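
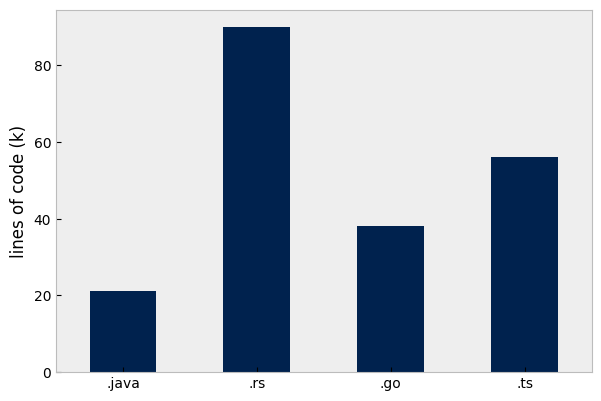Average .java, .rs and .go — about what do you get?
≈ 50

(20 + 90 + 40) / 3 ≈ 50.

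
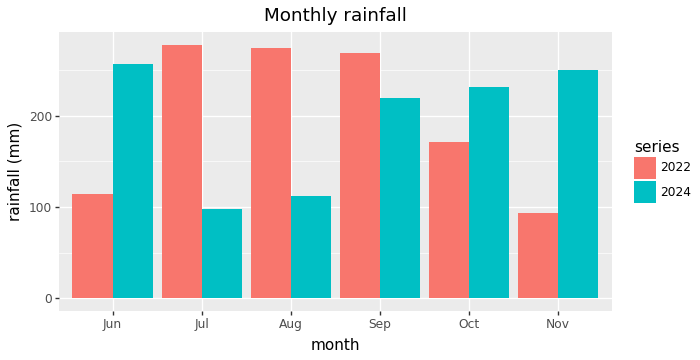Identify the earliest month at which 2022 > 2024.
Jun: 2022 ≈ 125 vs 2024 ≈ 250 (not yet); Jul: 2022 ≈ 275 vs 2024 ≈ 100 (first crossover).

Jul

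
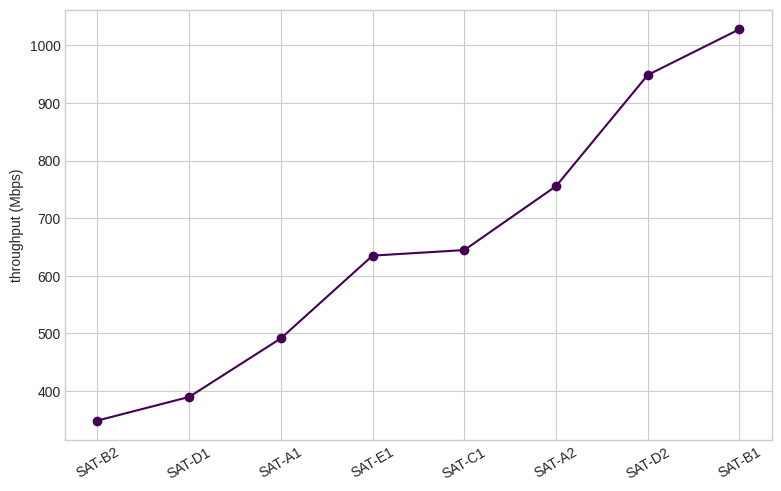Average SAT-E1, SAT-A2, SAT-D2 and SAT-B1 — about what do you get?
(600 + 800 + 900 + 1000) / 4 ≈ 825.

≈ 825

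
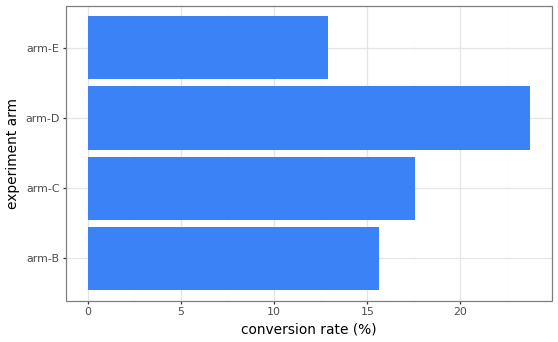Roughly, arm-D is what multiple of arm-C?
≈ 1.33×

arm-D ≈ 24, arm-C ≈ 18; 24/18 ≈ 1.33.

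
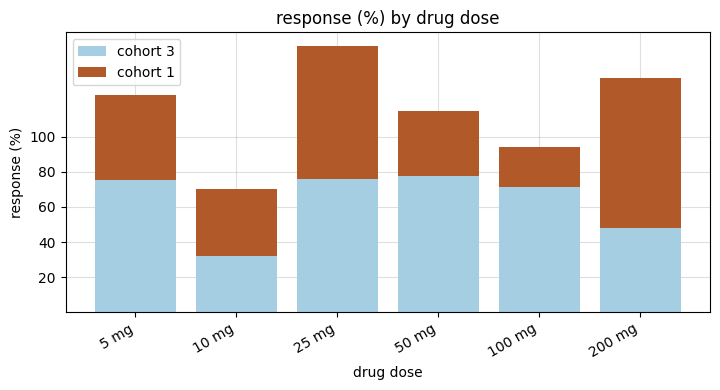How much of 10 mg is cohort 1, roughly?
cohort 1 top ≈ 80, bottom ≈ 40; segment ≈ 40.

≈ 40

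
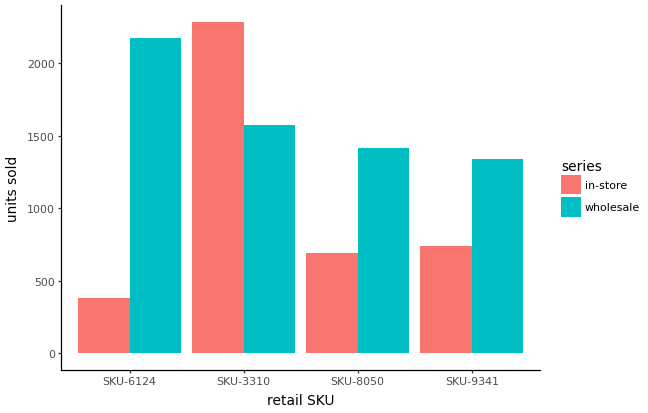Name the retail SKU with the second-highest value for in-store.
Top 3 for in-store: SKU-3310 ≈ 2200, SKU-9341 ≈ 800, SKU-8050 ≈ 600.

SKU-9341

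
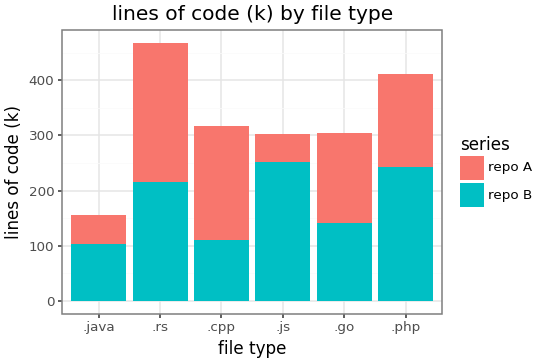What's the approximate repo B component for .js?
≈ 250

repo B top ≈ 250, bottom ≈ 0; segment ≈ 250.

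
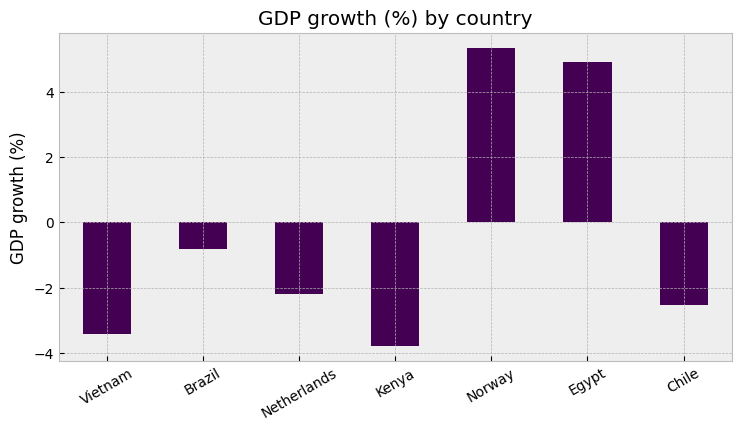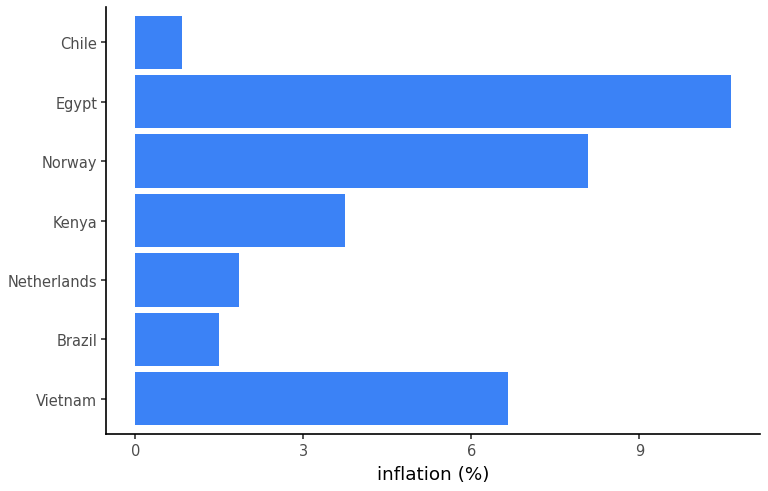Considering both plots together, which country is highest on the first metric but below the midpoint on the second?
Brazil

Chart 2 median inflation (%) ≈ 4; below-median countries: Brazil, Netherlands, Chile. Among those, Brazil has the highest GDP growth (%) (≈ -1).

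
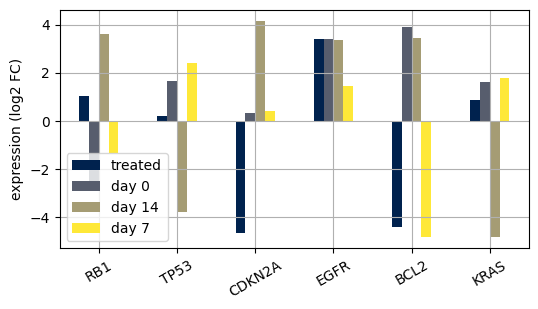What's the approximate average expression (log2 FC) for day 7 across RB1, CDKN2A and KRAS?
≈ 0

(-1 + 0 + 2) / 3 ≈ 0.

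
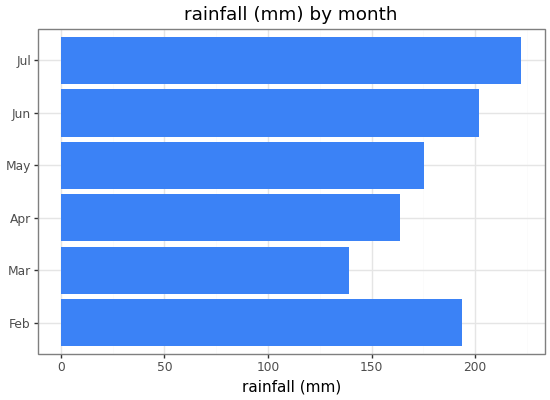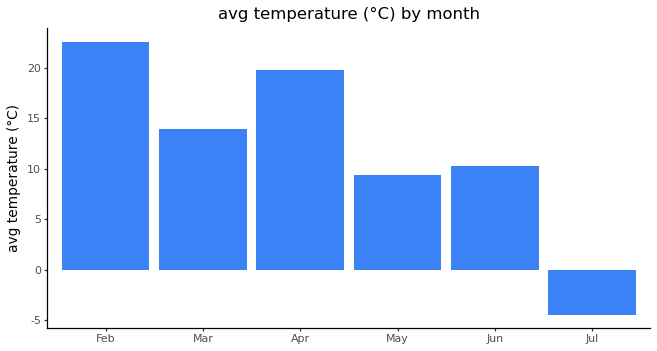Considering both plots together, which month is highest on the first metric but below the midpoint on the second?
Chart 2 median avg temperature (°C) ≈ 10; below-median months: May, Jun, Jul. Among those, Jul has the highest rainfall (mm) (≈ 225).

Jul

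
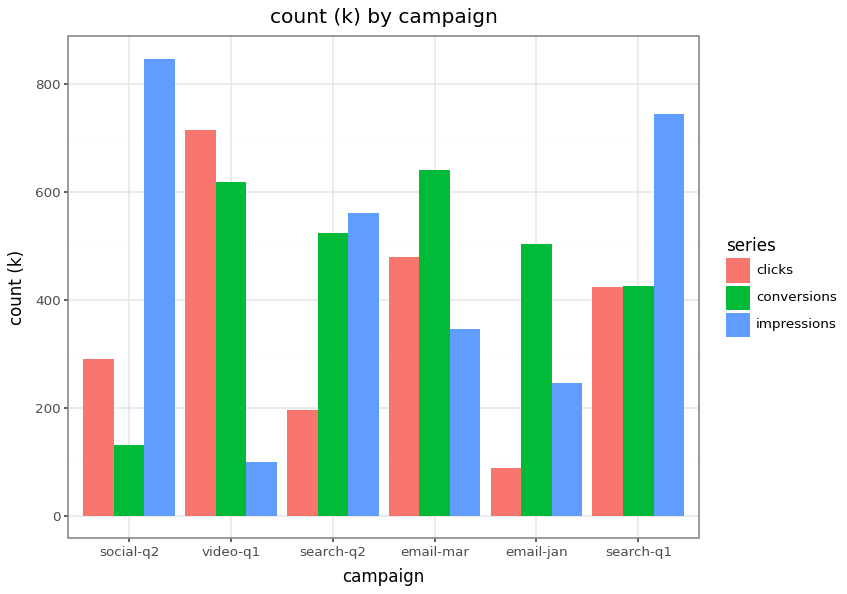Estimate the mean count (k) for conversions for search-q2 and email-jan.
≈ 500

(500 + 500) / 2 ≈ 500.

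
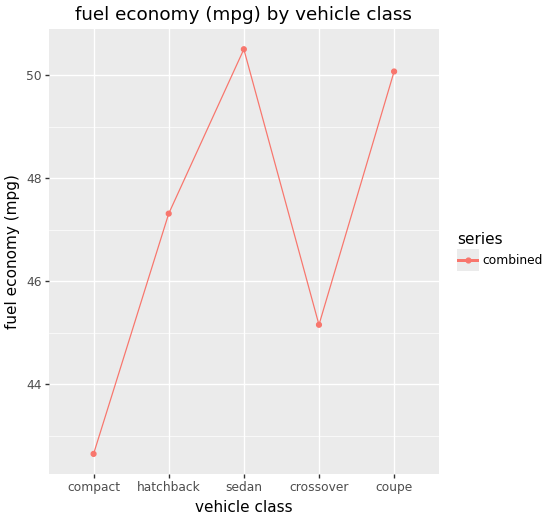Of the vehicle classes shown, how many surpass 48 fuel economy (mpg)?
Above 48: sedan, coupe.

2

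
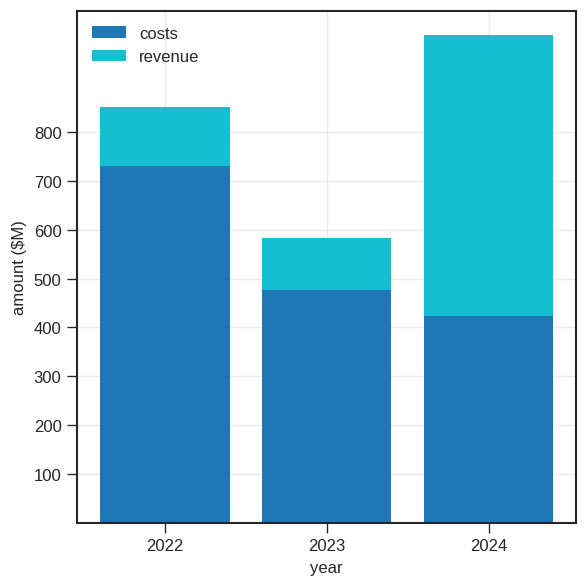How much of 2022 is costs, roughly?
costs top ≈ 700, bottom ≈ 0; segment ≈ 700.

≈ 700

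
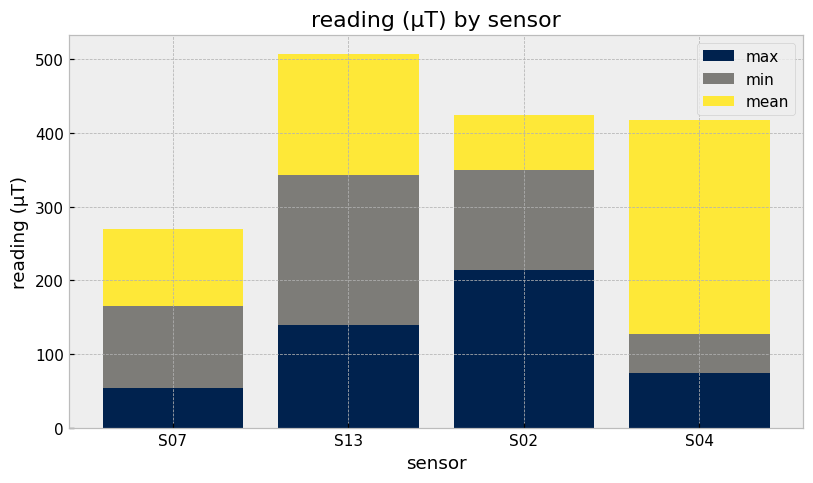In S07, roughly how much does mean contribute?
≈ 100

mean top ≈ 250, bottom ≈ 150; segment ≈ 100.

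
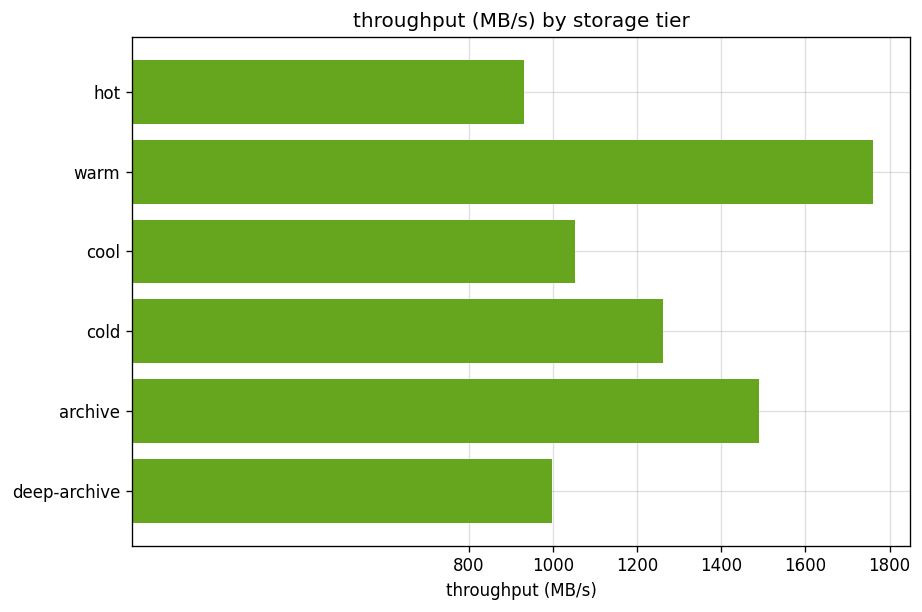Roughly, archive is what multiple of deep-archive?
≈ 1.4×

archive ≈ 1400, deep-archive ≈ 1000; 1400/1000 ≈ 1.4.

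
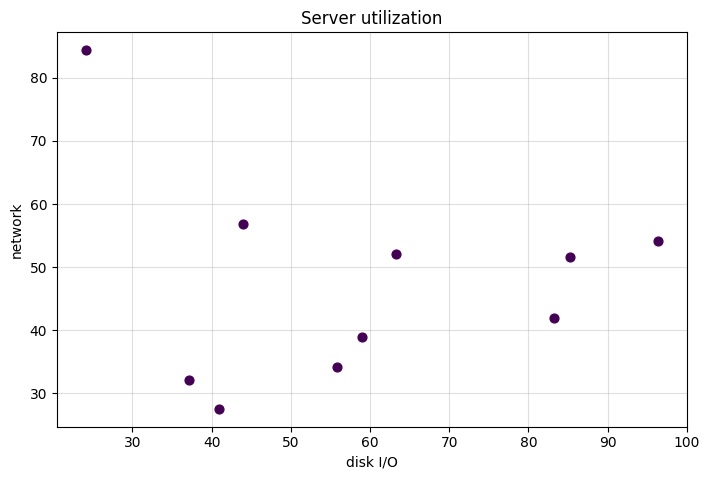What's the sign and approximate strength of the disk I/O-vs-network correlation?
no clear correlation

Points are roughly uncorrelated; weak (|r| ≈ 0.1).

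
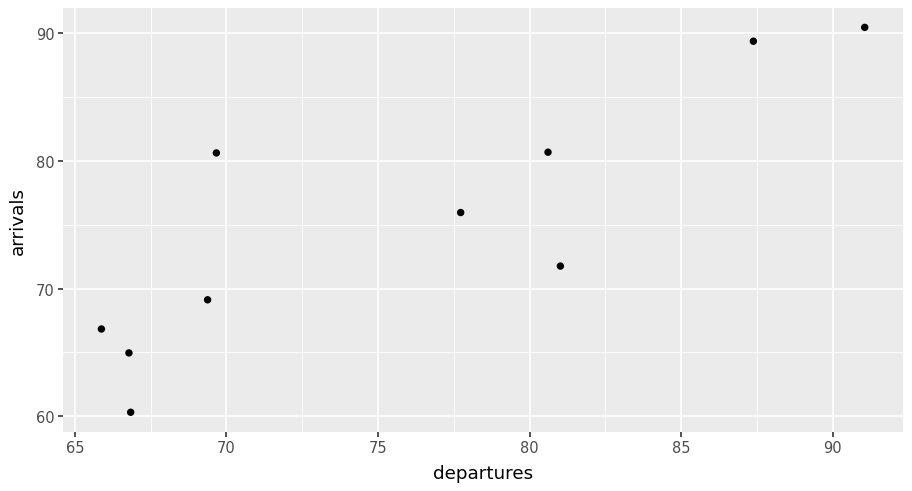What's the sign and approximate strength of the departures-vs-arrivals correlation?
positive, strong

Points are positively correlated; strong (|r| ≈ 0.9).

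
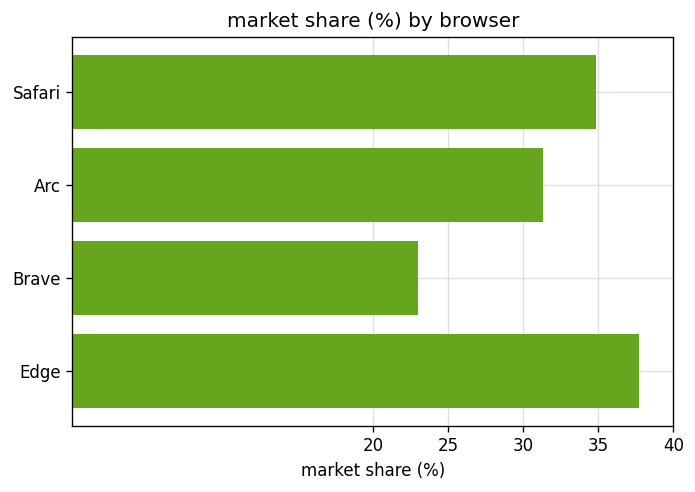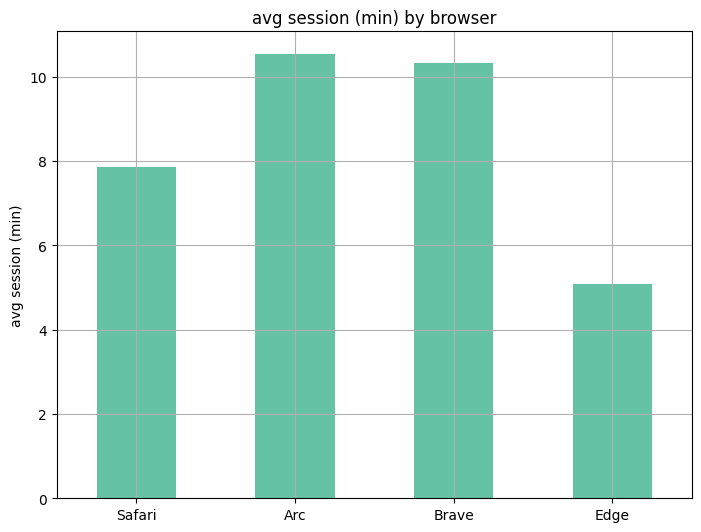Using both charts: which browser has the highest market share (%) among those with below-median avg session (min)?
Chart 2 median avg session (min) ≈ 9; below-median browsers: Safari, Edge. Among those, Edge has the highest market share (%) (≈ 40).

Edge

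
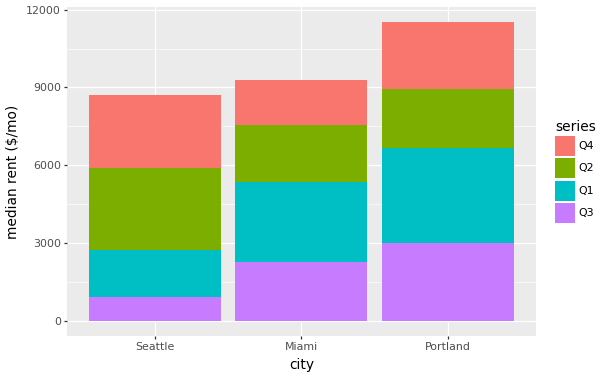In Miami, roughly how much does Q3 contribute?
≈ 2000

Q3 top ≈ 2000, bottom ≈ 0; segment ≈ 2000.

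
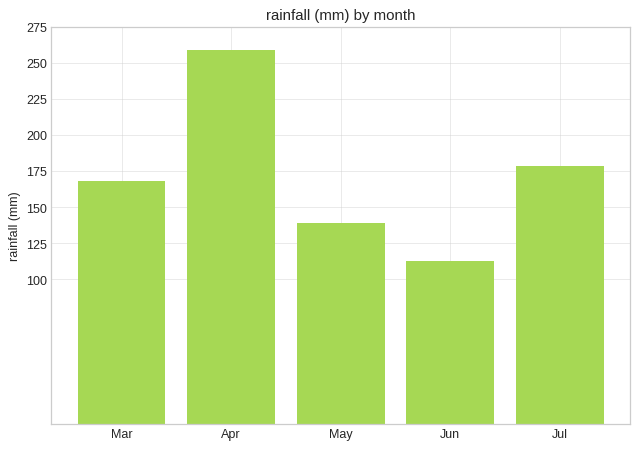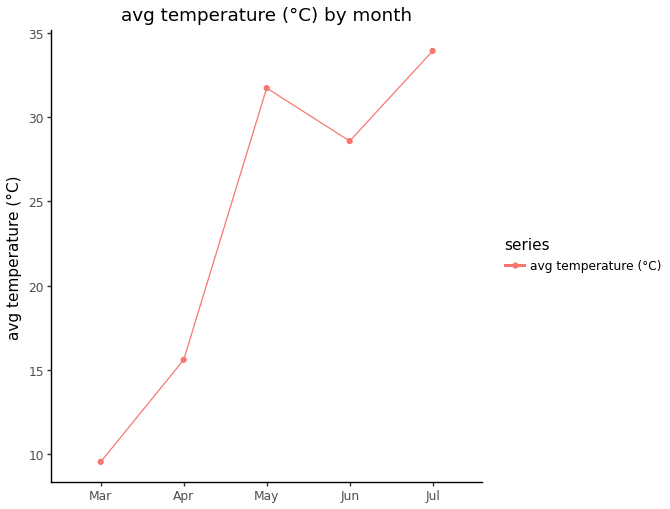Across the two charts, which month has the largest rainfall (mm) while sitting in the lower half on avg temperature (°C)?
Apr

Chart 2 median avg temperature (°C) ≈ 30; below-median months: Mar, Apr. Among those, Apr has the highest rainfall (mm) (≈ 250).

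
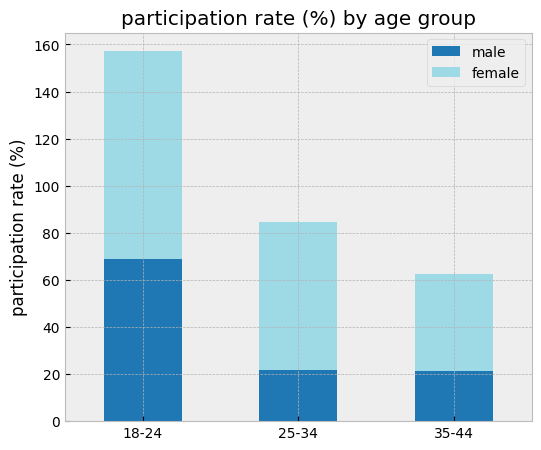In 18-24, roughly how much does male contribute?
≈ 60

male top ≈ 60, bottom ≈ 0; segment ≈ 60.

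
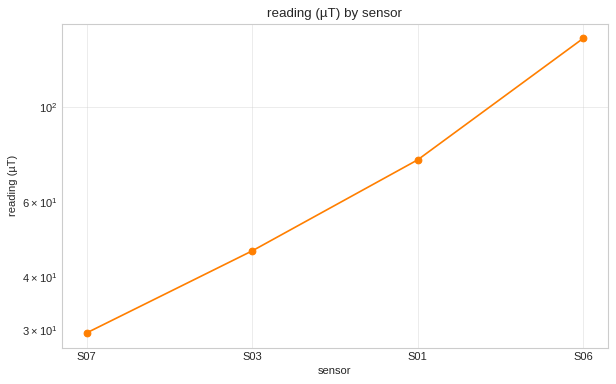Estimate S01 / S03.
S01 ≈ 80, S03 ≈ 50; 80/50 ≈ 1.6.

≈ 1.6×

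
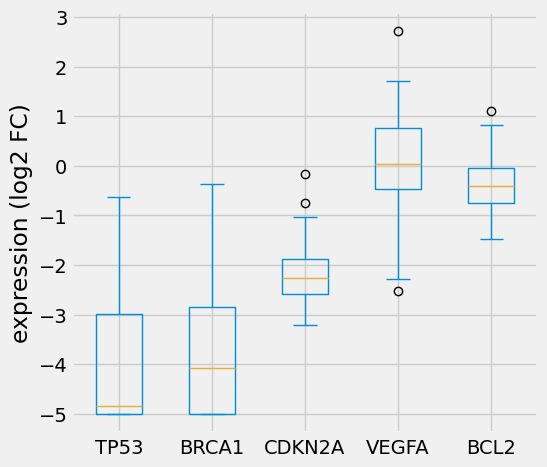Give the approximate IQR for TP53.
≈ 2.0

Q3 ≈ -3.0, Q1 ≈ -5.0; IQR ≈ 2.0.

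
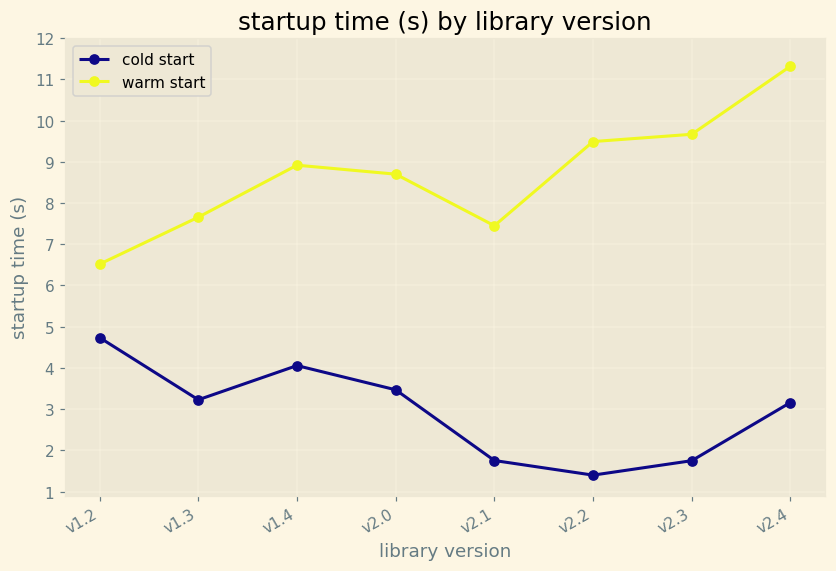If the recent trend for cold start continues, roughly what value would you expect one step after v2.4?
≈ 4

Last three: 1, 2, 3 → slope ≈ 1/step → next ≈ 4.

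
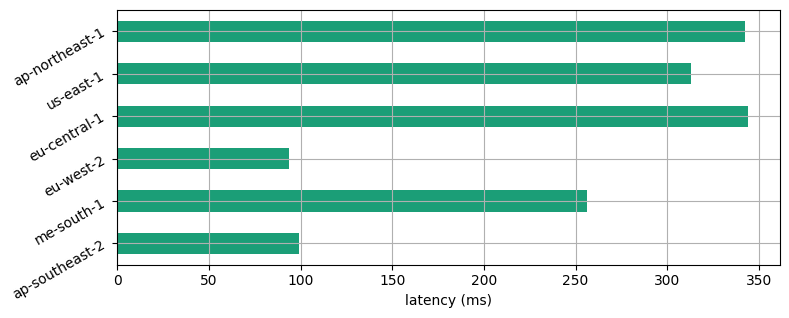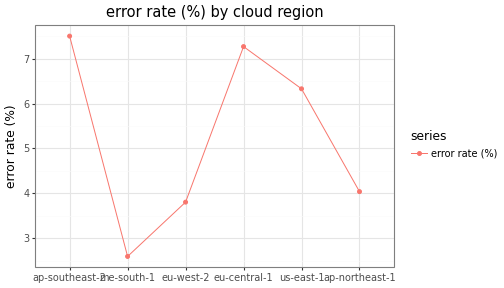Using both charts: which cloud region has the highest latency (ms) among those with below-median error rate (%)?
Chart 2 median error rate (%) ≈ 5; below-median cloud regions: me-south-1, eu-west-2, ap-northeast-1. Among those, ap-northeast-1 has the highest latency (ms) (≈ 350).

ap-northeast-1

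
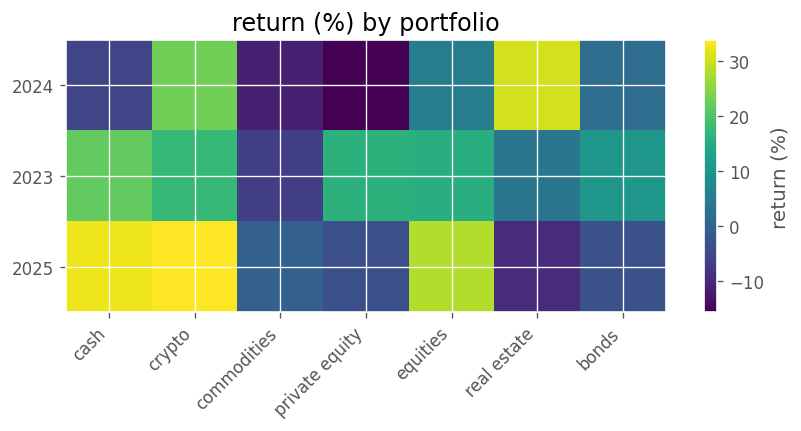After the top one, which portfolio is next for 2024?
crypto

Top 3 for 2024: real estate ≈ 30, crypto ≈ 25, equities ≈ 5.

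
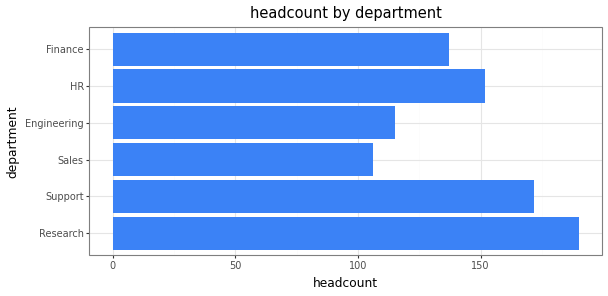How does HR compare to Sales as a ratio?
≈ 1.6×

HR ≈ 160, Sales ≈ 100; 160/100 ≈ 1.6.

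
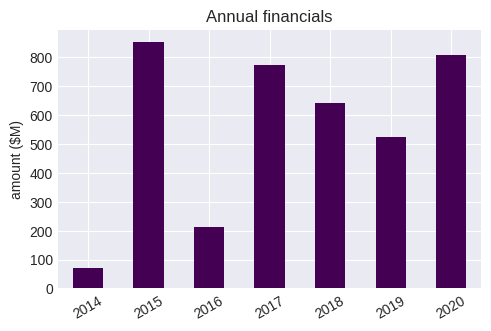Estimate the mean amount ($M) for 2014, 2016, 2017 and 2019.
(100 + 200 + 800 + 500) / 4 ≈ 400.

≈ 400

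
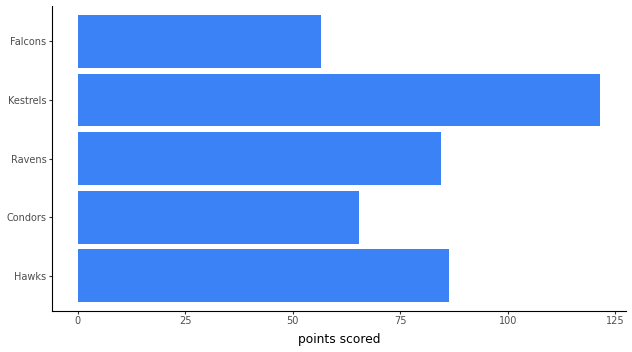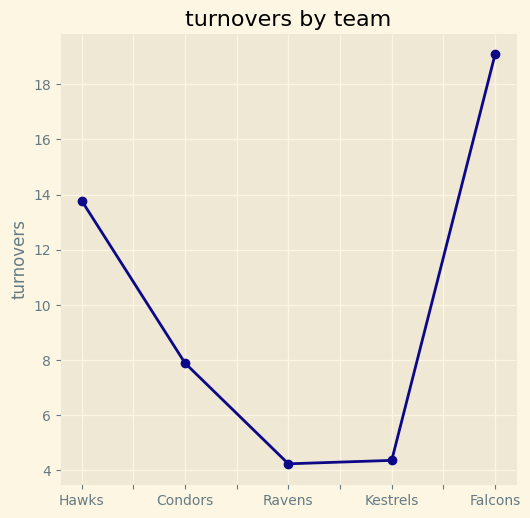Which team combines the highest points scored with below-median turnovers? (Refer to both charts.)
Kestrels

Chart 2 median turnovers ≈ 8; below-median teams: Ravens, Kestrels. Among those, Kestrels has the highest points scored (≈ 120).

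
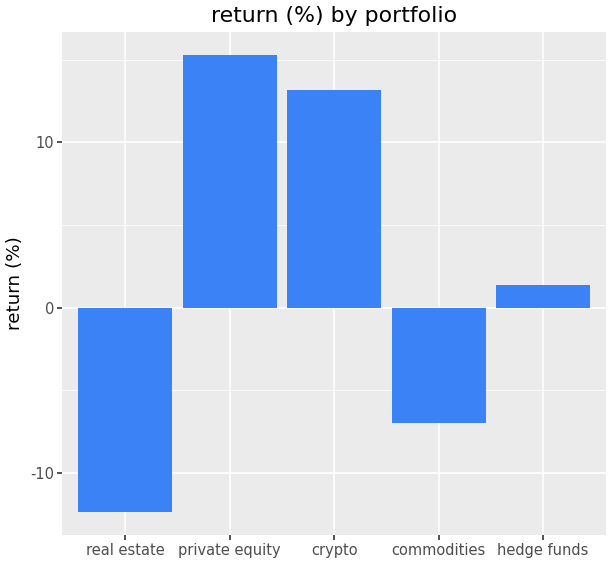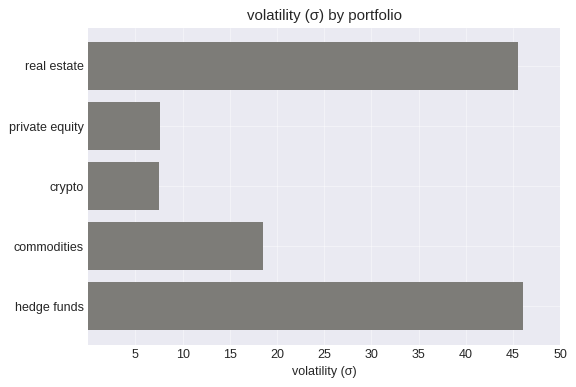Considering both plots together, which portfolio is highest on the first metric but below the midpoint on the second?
Chart 2 median volatility (σ) ≈ 20; below-median portfolios: private equity, crypto. Among those, private equity has the highest return (%) (≈ 16).

private equity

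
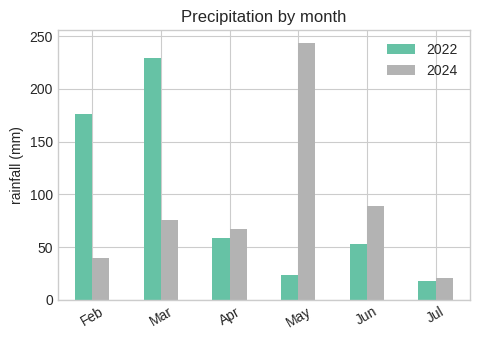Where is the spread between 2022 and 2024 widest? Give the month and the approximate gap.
May: 2022 ≈ 25, 2024 ≈ 250 → gap ≈ 225. Next-largest (Mar) is only ≈ 150.

May, ≈ 225 mm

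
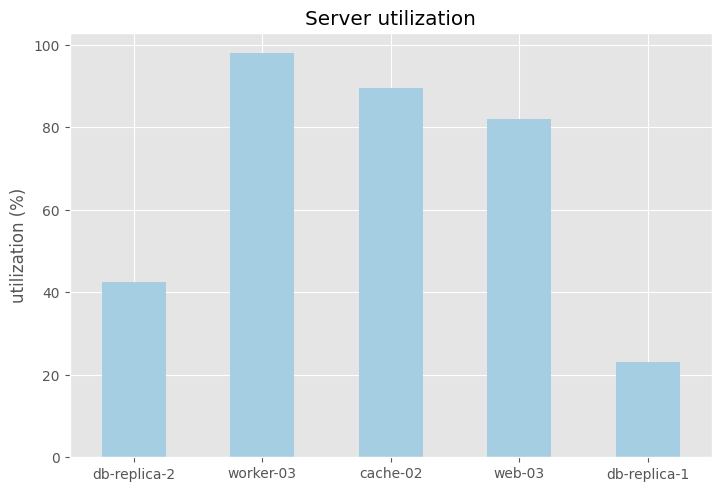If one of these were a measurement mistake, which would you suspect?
db-replica-1 ≈ 20; the rest sit between ≈ 40 and ≈ 100.

db-replica-1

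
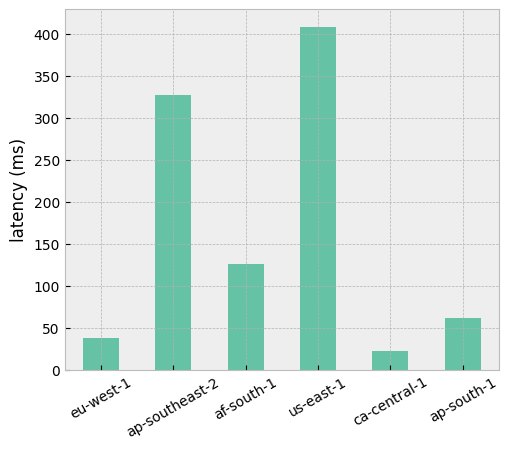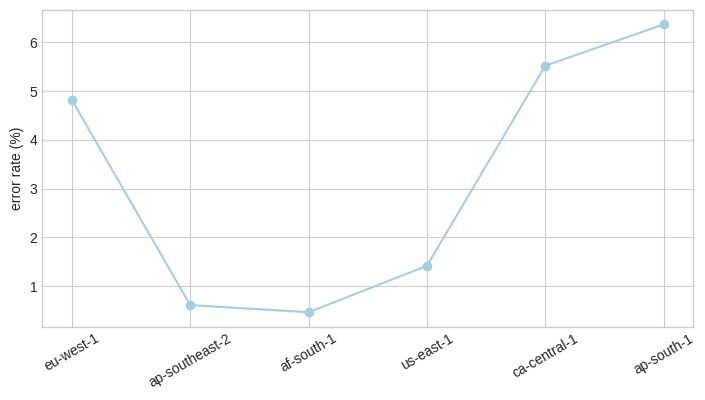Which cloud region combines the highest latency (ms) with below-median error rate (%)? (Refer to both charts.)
Chart 2 median error rate (%) ≈ 3; below-median cloud regions: ap-southeast-2, af-south-1, us-east-1. Among those, us-east-1 has the highest latency (ms) (≈ 400).

us-east-1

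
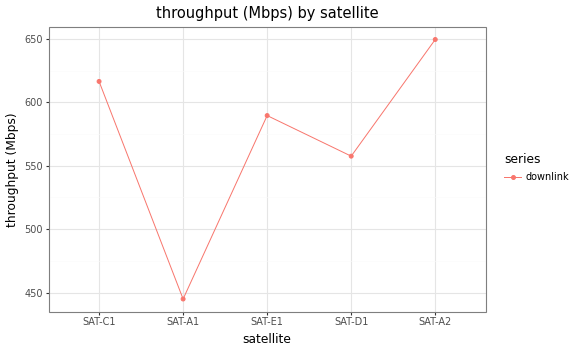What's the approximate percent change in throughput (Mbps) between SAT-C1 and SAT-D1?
≈ -9.7%

SAT-C1 ≈ 620, SAT-D1 ≈ 560; (560 − 620) / 620 ≈ -9.7%.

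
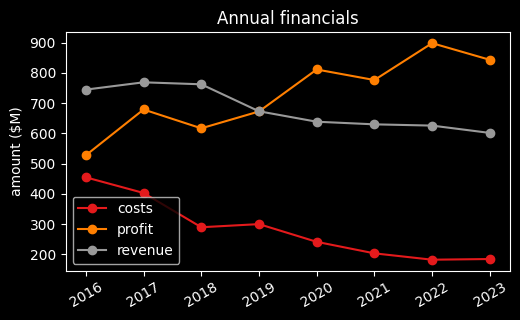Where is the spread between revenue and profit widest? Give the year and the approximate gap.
2022: revenue ≈ 600, profit ≈ 900 → gap ≈ 300. Next-largest (2023) is only ≈ 200.

2022, ≈ 300 $M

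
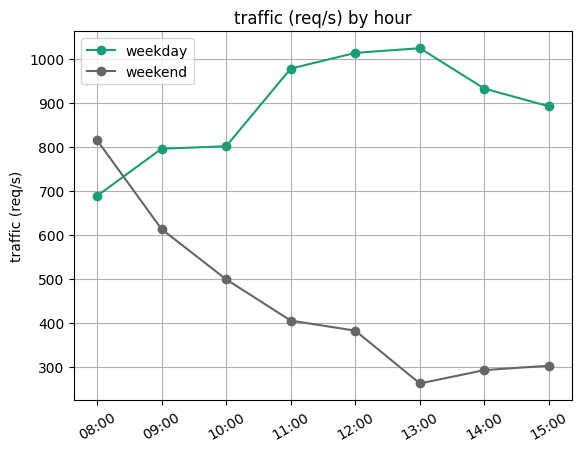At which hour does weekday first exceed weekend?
08:00: weekday ≈ 700 vs weekend ≈ 800 (not yet); 09:00: weekday ≈ 800 vs weekend ≈ 600 (first crossover).

09:00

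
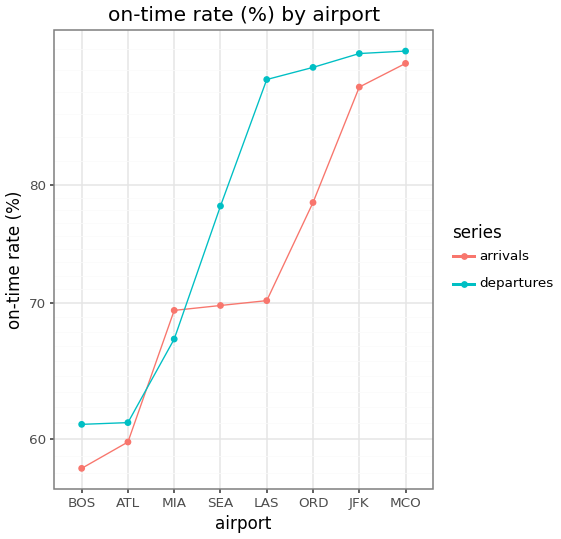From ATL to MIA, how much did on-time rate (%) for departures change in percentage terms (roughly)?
ATL ≈ 60, MIA ≈ 65; (65 − 60) / 60 ≈ +8.3%.

≈ +8.3%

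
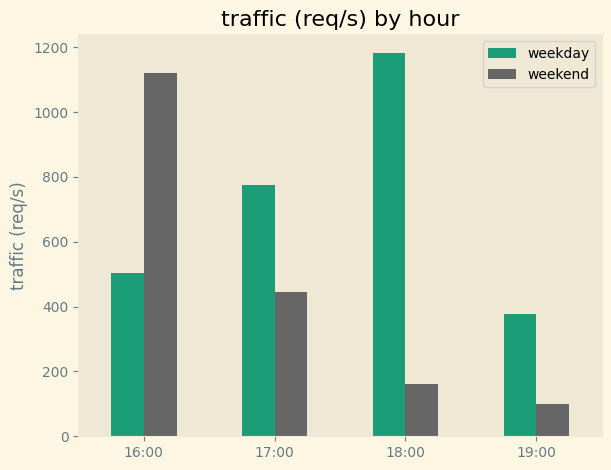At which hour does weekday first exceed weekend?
17:00

16:00: weekday ≈ 500 vs weekend ≈ 1100 (not yet); 17:00: weekday ≈ 800 vs weekend ≈ 400 (first crossover).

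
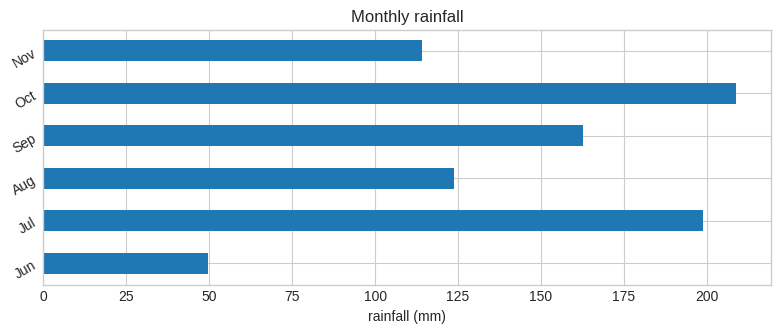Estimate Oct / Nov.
Oct ≈ 200, Nov ≈ 120; 200/120 ≈ 1.67.

≈ 1.67×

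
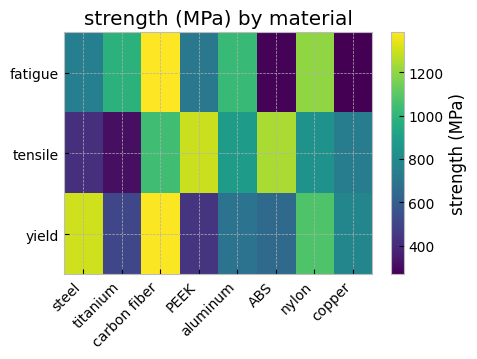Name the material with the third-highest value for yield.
nylon

Top 4 for yield: carbon fiber ≈ 1400, steel ≈ 1300, nylon ≈ 1100, copper ≈ 800.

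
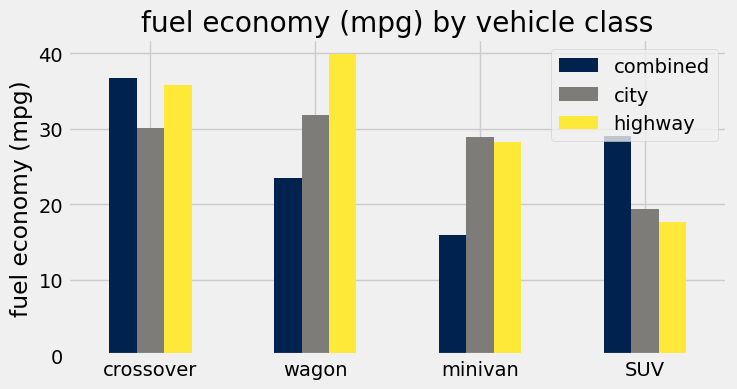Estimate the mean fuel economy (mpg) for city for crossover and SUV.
≈ 25

(30 + 20) / 2 ≈ 25.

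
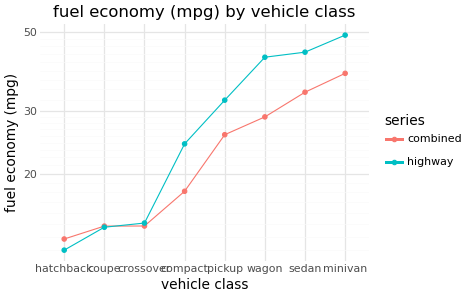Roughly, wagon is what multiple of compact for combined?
≈ 1.5×

wagon ≈ 30, compact ≈ 20; 30/20 ≈ 1.5.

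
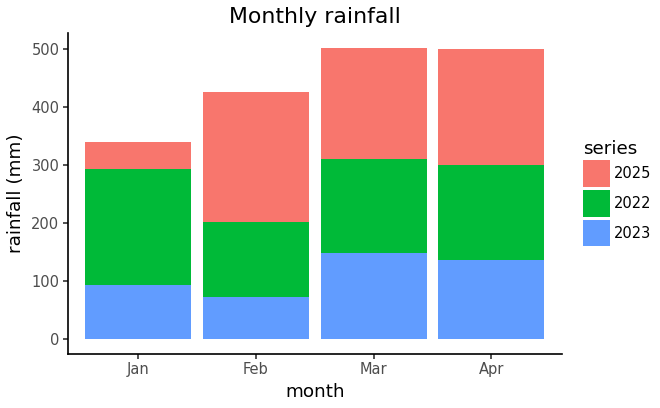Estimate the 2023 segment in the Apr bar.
≈ 150

2023 top ≈ 150, bottom ≈ 0; segment ≈ 150.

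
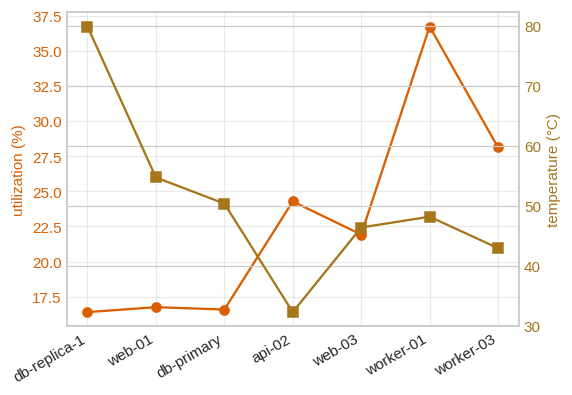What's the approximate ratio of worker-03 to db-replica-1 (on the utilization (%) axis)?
worker-03 ≈ 28, db-replica-1 ≈ 16; 28/16 ≈ 1.75.

≈ 1.75×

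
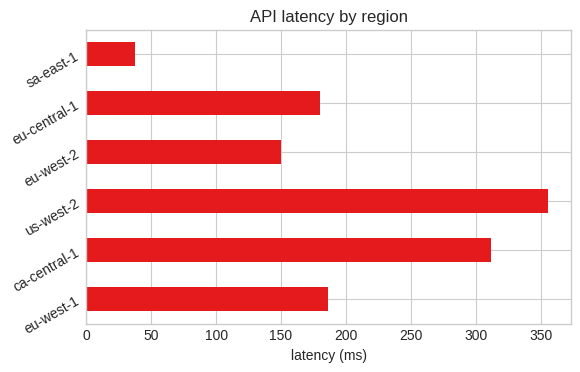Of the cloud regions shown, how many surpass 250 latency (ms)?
2

Above 250: ca-central-1, us-west-2.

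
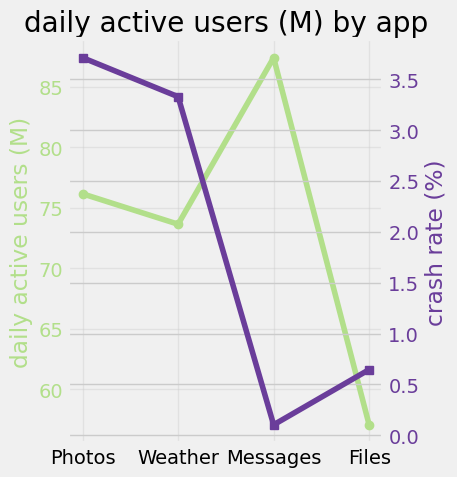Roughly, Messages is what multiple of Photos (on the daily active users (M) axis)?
Messages ≈ 85, Photos ≈ 75; 85/75 ≈ 1.13.

≈ 1.13×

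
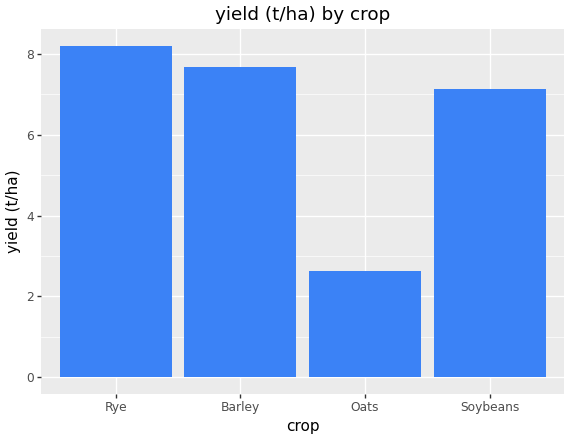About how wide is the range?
Max Rye ≈ 8, min Oats ≈ 3; range ≈ 5.

≈ 5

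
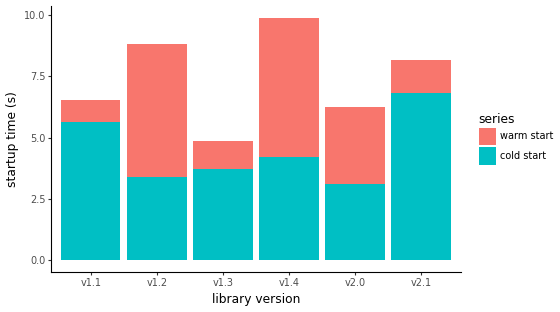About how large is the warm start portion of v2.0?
≈ 3

warm start top ≈ 6, bottom ≈ 3; segment ≈ 3.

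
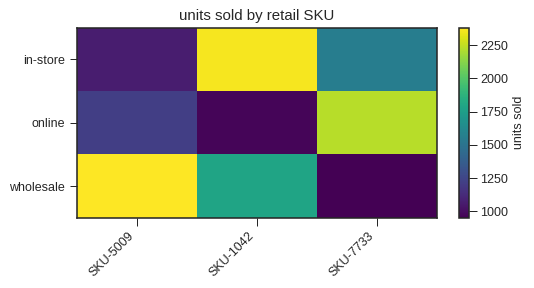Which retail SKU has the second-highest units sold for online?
Top 3 for online: SKU-7733 ≈ 2200, SKU-5009 ≈ 1200, SKU-1042 ≈ 1000.

SKU-5009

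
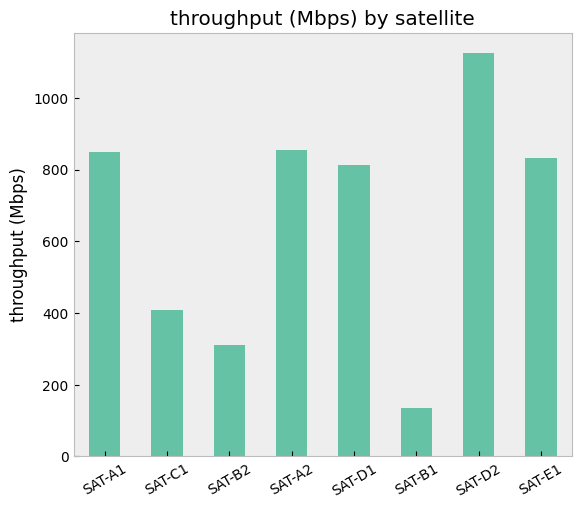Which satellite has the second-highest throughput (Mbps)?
Top 3: SAT-D2 ≈ 1100, SAT-A2 ≈ 900, SAT-A1 ≈ 800.

SAT-A2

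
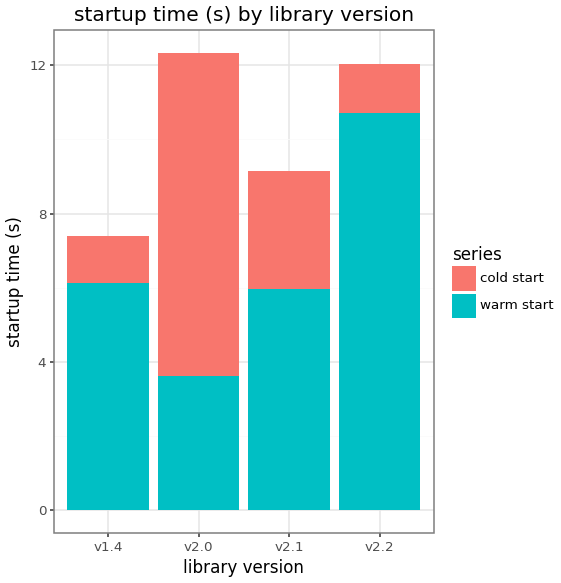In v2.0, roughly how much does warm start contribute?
warm start top ≈ 4, bottom ≈ 0; segment ≈ 4.

≈ 4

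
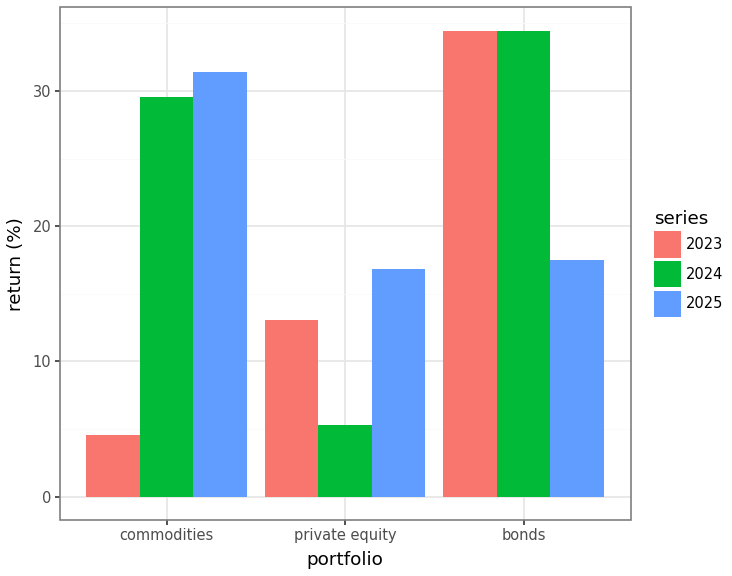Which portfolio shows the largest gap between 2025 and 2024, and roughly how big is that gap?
bonds, ≈ 20 %

bonds: 2025 ≈ 15, 2024 ≈ 35 → gap ≈ 20. Next-largest (private equity) is only ≈ 10.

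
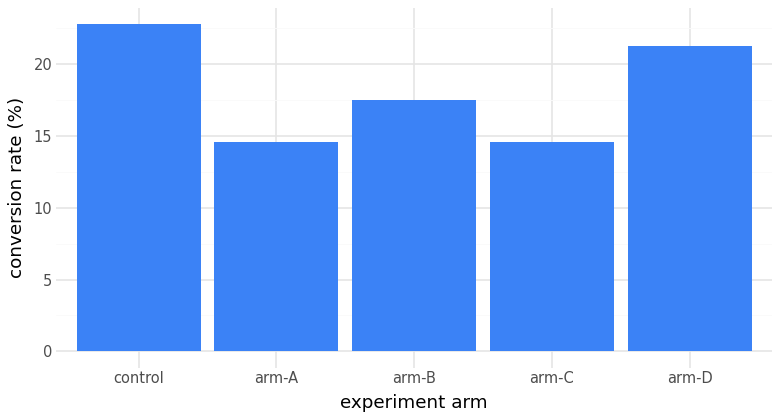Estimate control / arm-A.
≈ 1.57×

control ≈ 22, arm-A ≈ 14; 22/14 ≈ 1.57.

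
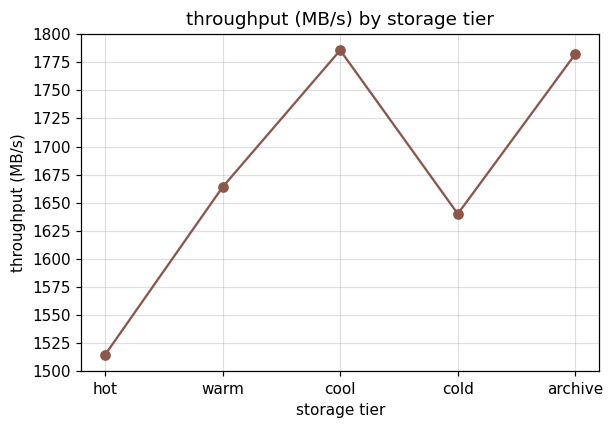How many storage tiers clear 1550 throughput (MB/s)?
Above 1550: warm, cool, cold, archive.

4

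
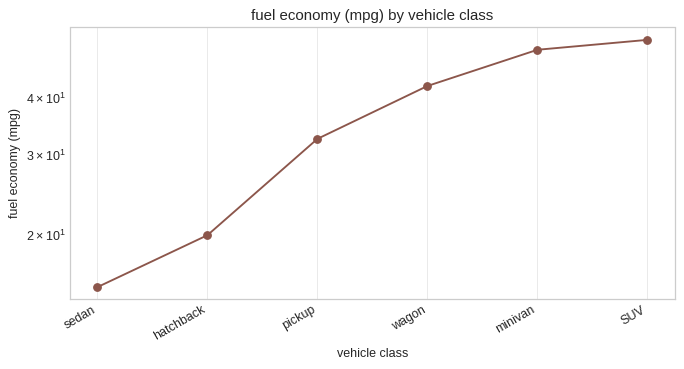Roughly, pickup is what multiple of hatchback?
pickup ≈ 35, hatchback ≈ 20; 35/20 ≈ 1.75.

≈ 1.75×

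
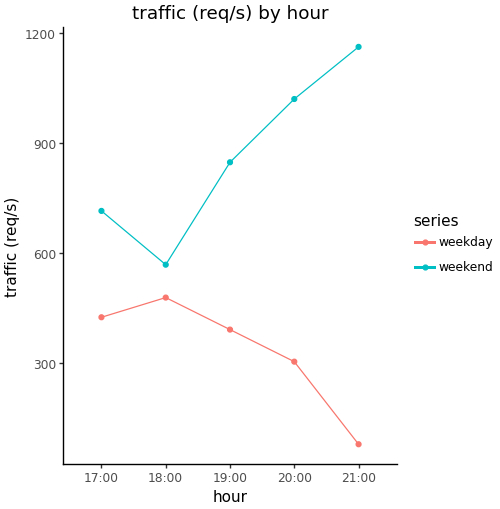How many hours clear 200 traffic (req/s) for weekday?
Above 200: 17:00, 18:00, 19:00, 20:00.

4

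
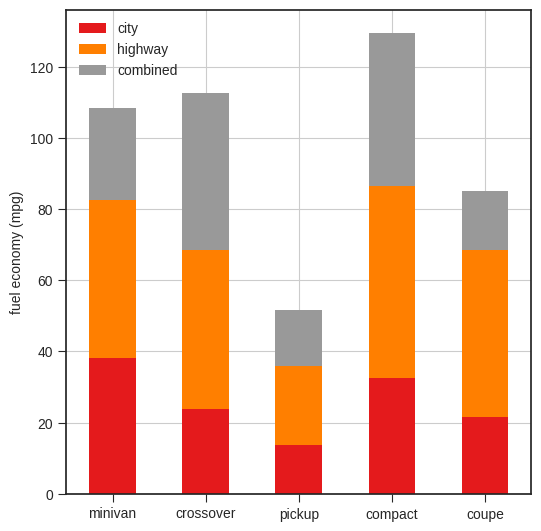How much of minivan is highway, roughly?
≈ 40

highway top ≈ 80, bottom ≈ 40; segment ≈ 40.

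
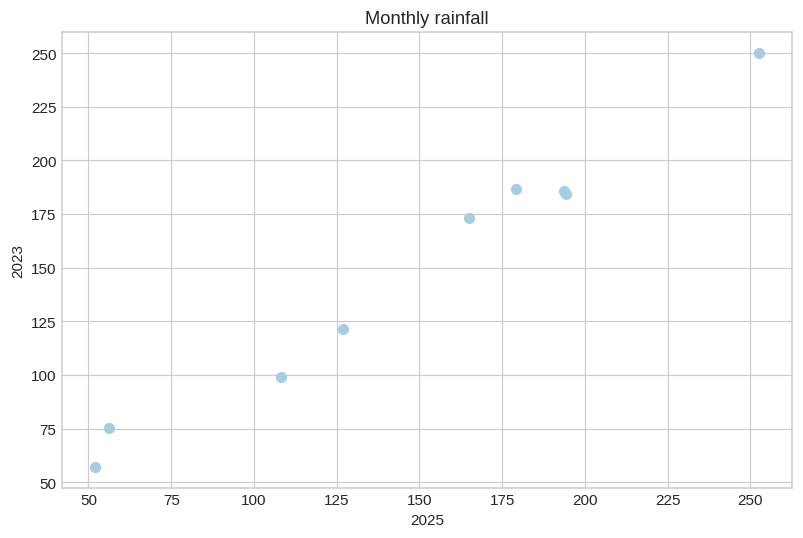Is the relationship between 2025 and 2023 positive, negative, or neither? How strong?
Points are positively correlated; strong (|r| ≈ 1.0).

positive, strong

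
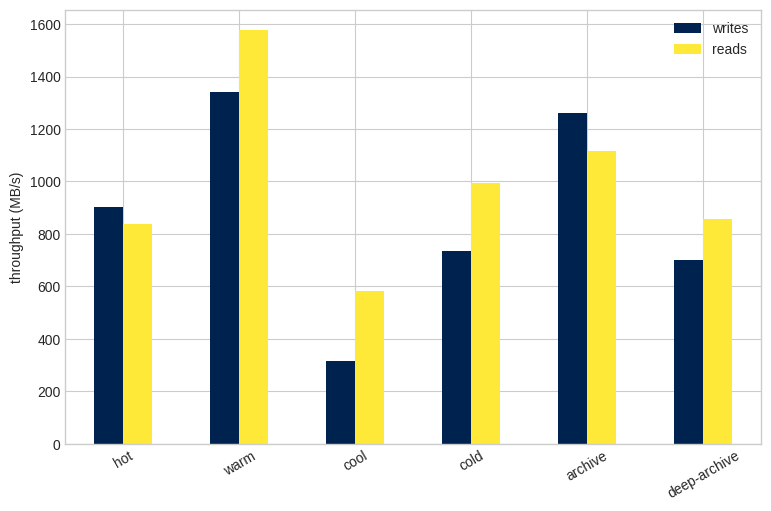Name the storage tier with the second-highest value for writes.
Top 3 for writes: warm ≈ 1400, archive ≈ 1200, hot ≈ 1000.

archive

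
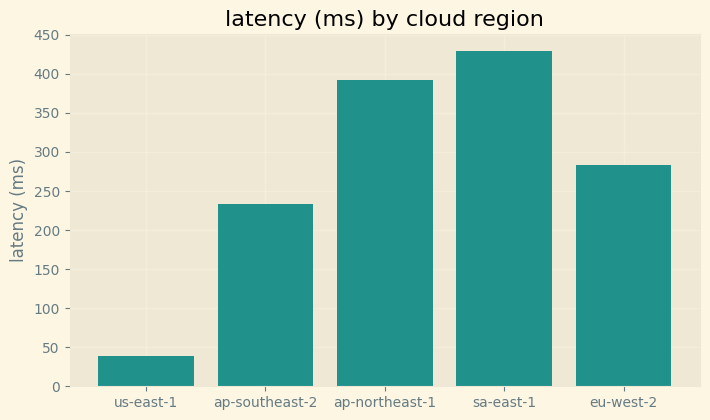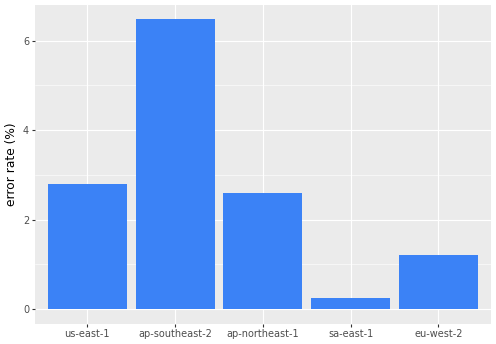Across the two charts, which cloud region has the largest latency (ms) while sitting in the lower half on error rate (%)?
Chart 2 median error rate (%) ≈ 3; below-median cloud regions: sa-east-1, eu-west-2. Among those, sa-east-1 has the highest latency (ms) (≈ 450).

sa-east-1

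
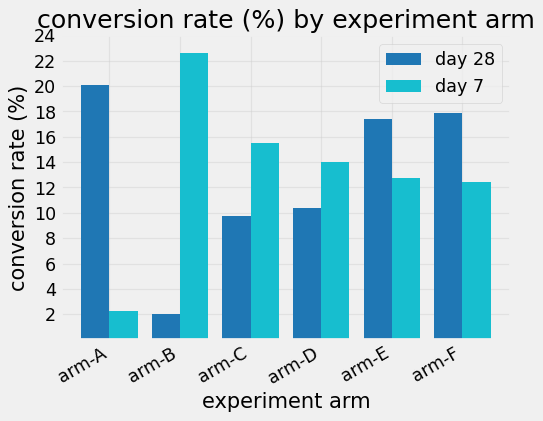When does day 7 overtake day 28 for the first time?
arm-B

arm-A: day 7 ≈ 2 vs day 28 ≈ 20 (not yet); arm-B: day 7 ≈ 22 vs day 28 ≈ 2 (first crossover).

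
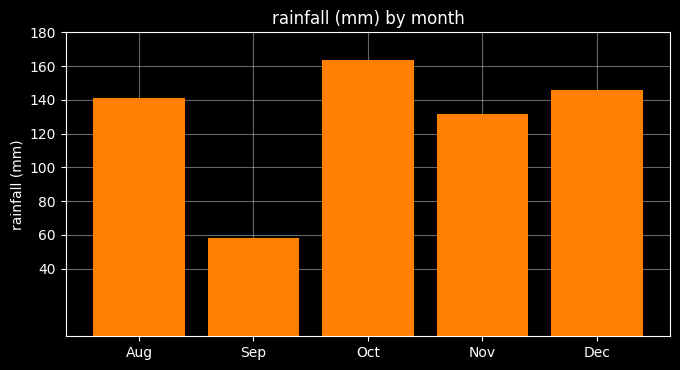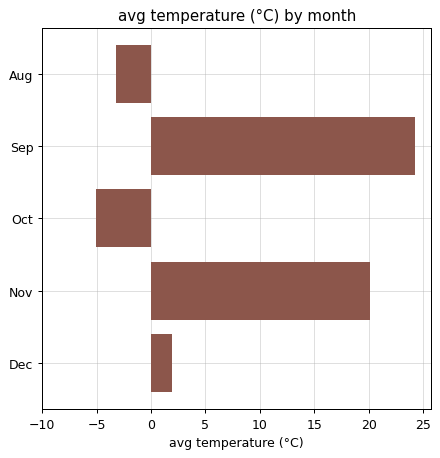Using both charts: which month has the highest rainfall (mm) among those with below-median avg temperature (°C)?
Chart 2 median avg temperature (°C) ≈ 0; below-median months: Aug, Oct. Among those, Oct has the highest rainfall (mm) (≈ 160).

Oct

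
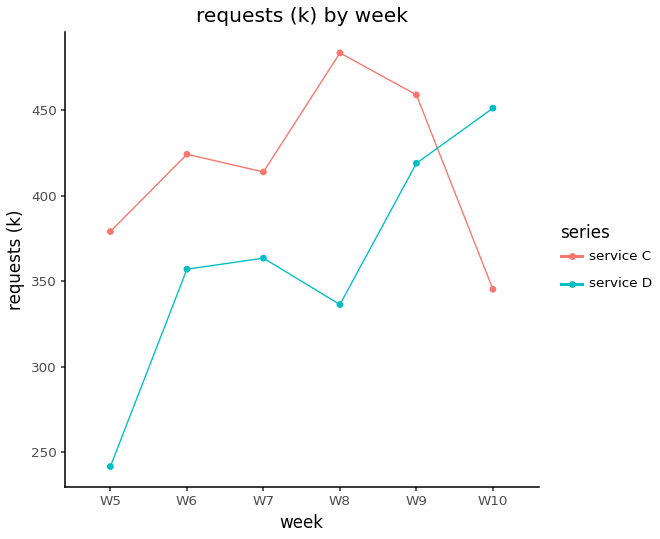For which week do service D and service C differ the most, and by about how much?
W8: service D ≈ 325, service C ≈ 475 → gap ≈ 150. Next-largest (W5) is only ≈ 125.

W8, ≈ 150 k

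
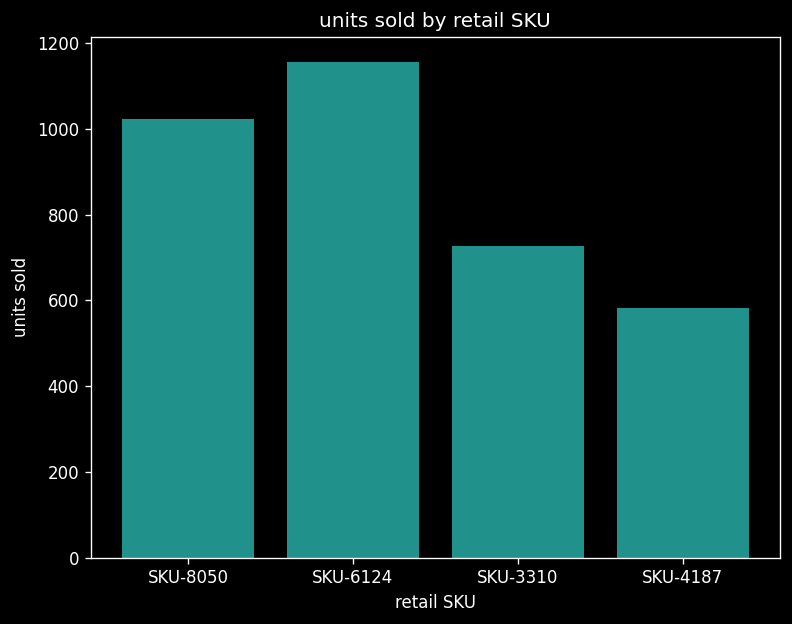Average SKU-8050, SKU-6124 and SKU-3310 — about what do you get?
(1000 + 1200 + 700) / 3 ≈ 967.

≈ 967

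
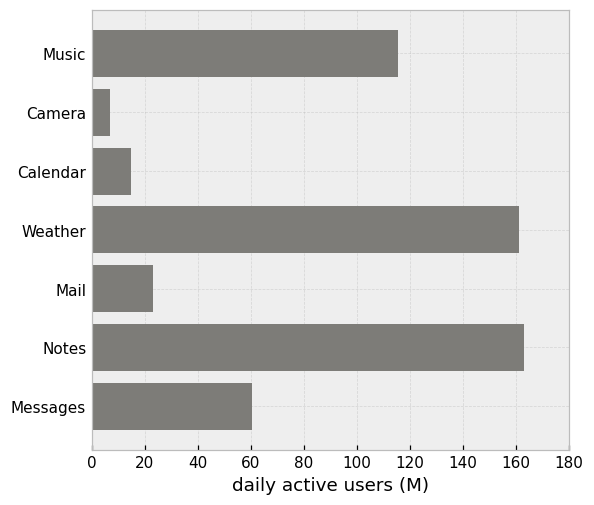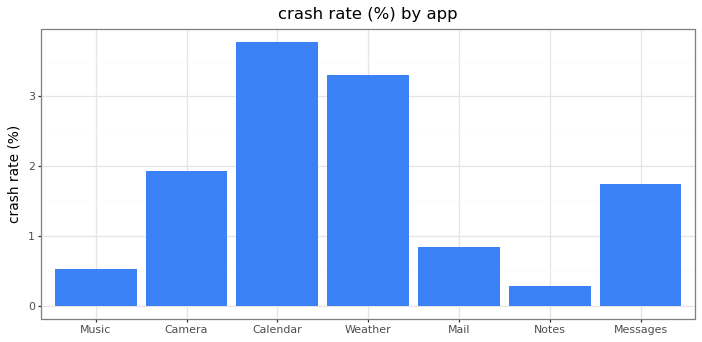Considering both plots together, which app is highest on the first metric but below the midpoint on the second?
Chart 2 median crash rate (%) ≈ 1.5; below-median apps: Music, Mail, Notes. Among those, Notes has the highest daily active users (M) (≈ 160).

Notes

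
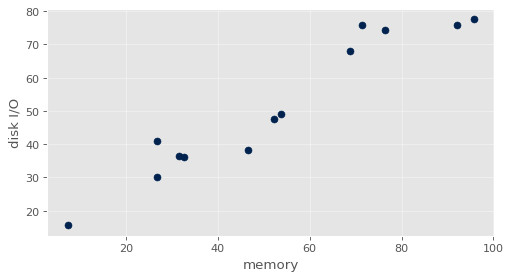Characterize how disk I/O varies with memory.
Points are positively correlated; strong (|r| ≈ 1.0).

positive, strong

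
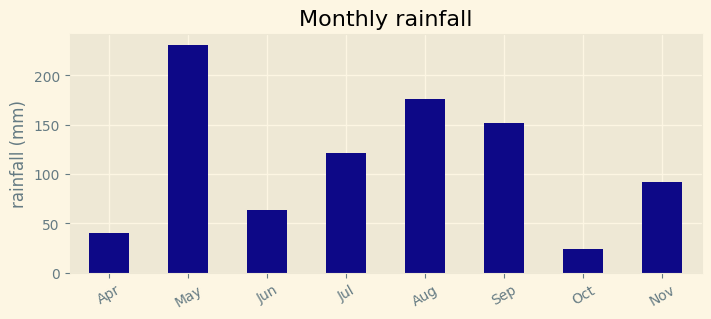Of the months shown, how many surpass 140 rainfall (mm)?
3

Above 140: May, Aug, Sep.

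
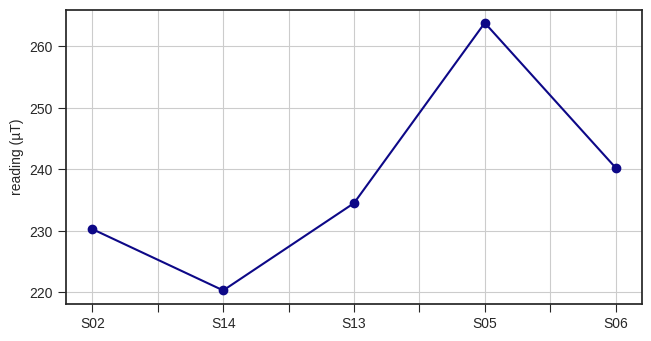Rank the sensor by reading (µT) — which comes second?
S06

Top 3: S05 ≈ 265, S06 ≈ 240, S13 ≈ 235.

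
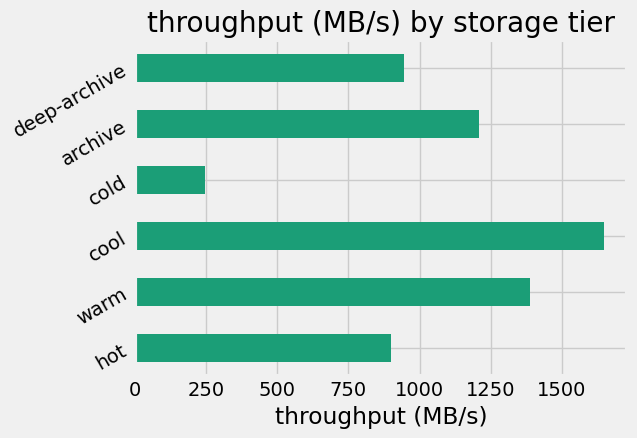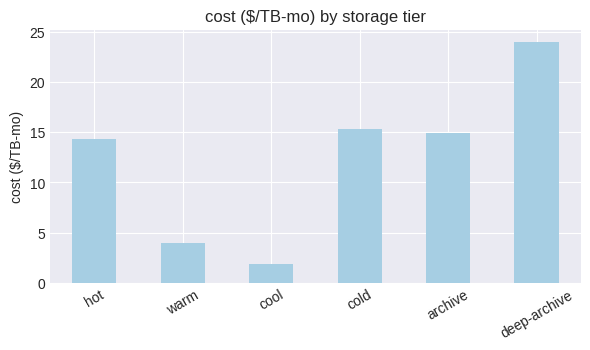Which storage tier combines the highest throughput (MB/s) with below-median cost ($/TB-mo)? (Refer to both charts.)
Chart 2 median cost ($/TB-mo) ≈ 15; below-median storage tiers: hot, warm, cool. Among those, cool has the highest throughput (MB/s) (≈ 1600).

cool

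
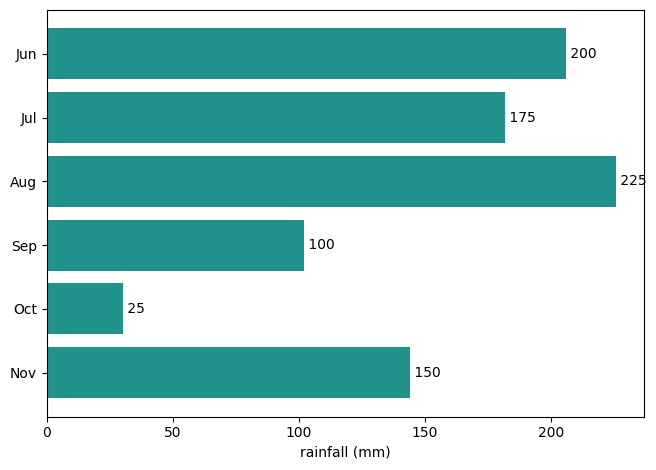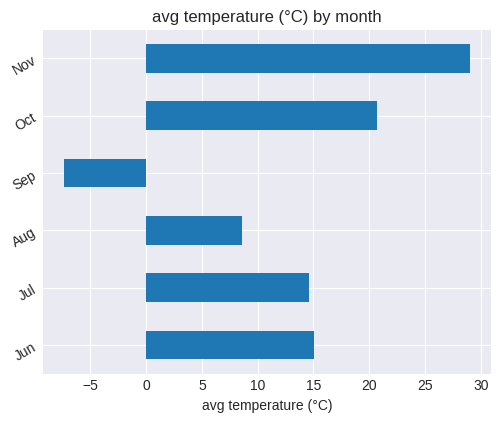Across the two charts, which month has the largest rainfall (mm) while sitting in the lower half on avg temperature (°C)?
Chart 2 median avg temperature (°C) ≈ 15; below-median months: Jul, Aug, Sep. Among those, Aug has the highest rainfall (mm) (≈ 225).

Aug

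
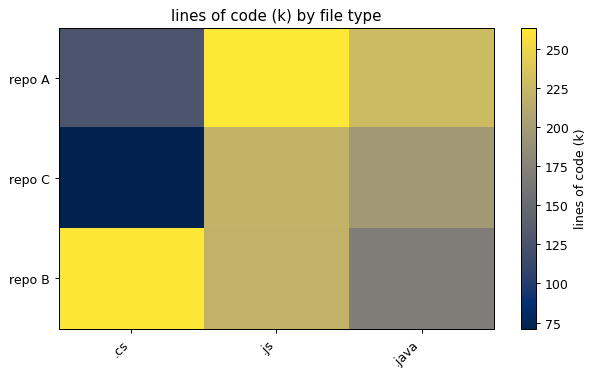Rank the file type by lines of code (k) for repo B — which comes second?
Top 3 for repo B: .cs ≈ 260, .js ≈ 220, .java ≈ 160.

.js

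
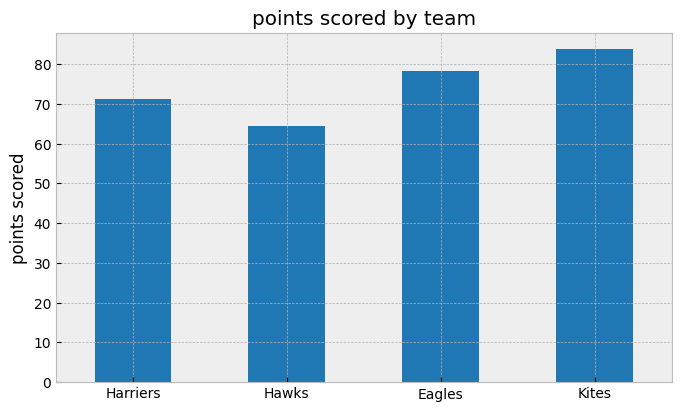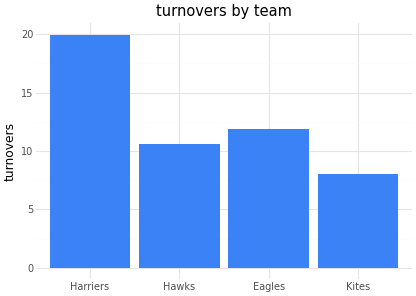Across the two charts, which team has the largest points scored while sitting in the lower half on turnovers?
Kites

Chart 2 median turnovers ≈ 12; below-median teams: Hawks, Kites. Among those, Kites has the highest points scored (≈ 80).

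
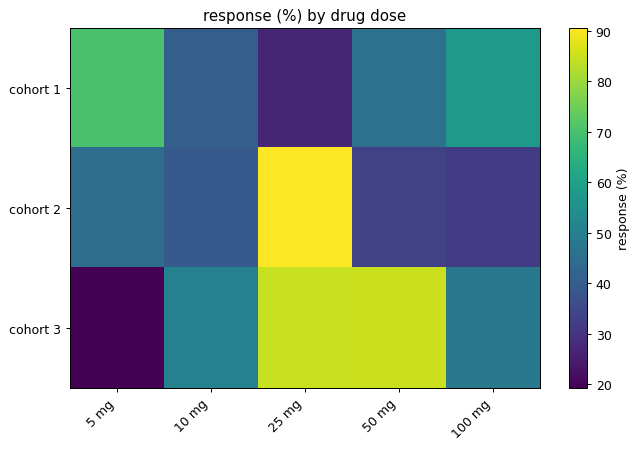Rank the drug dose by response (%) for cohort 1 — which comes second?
Top 3 for cohort 1: 5 mg ≈ 70, 100 mg ≈ 60, 50 mg ≈ 50.

100 mg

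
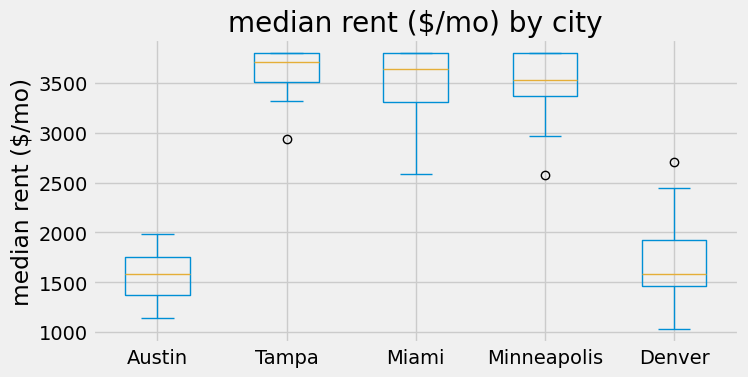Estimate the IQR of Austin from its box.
Q3 ≈ 1800, Q1 ≈ 1400; IQR ≈ 400.

≈ 400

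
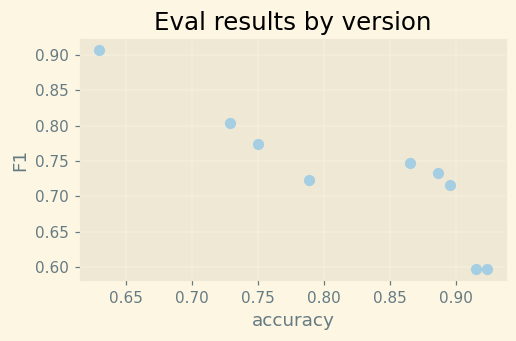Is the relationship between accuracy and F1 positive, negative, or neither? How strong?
Points are negatively correlated; strong (|r| ≈ 0.9).

negative, strong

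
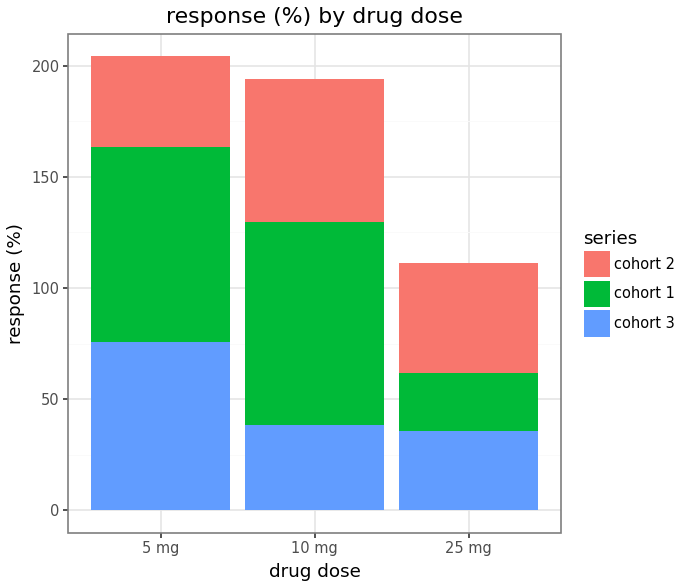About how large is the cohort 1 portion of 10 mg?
cohort 1 top ≈ 120, bottom ≈ 40; segment ≈ 80.

≈ 80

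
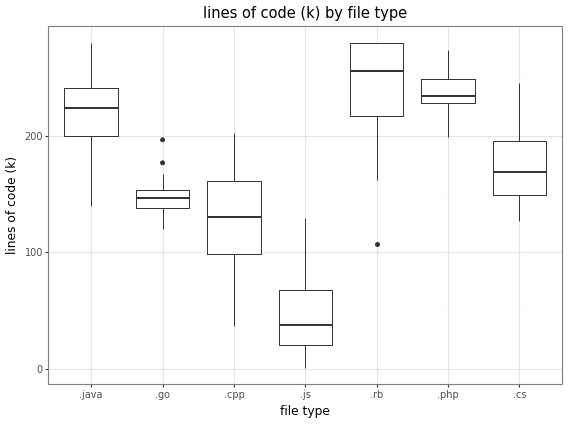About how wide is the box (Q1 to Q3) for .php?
≈ 20

Q3 ≈ 240, Q1 ≈ 220; IQR ≈ 20.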